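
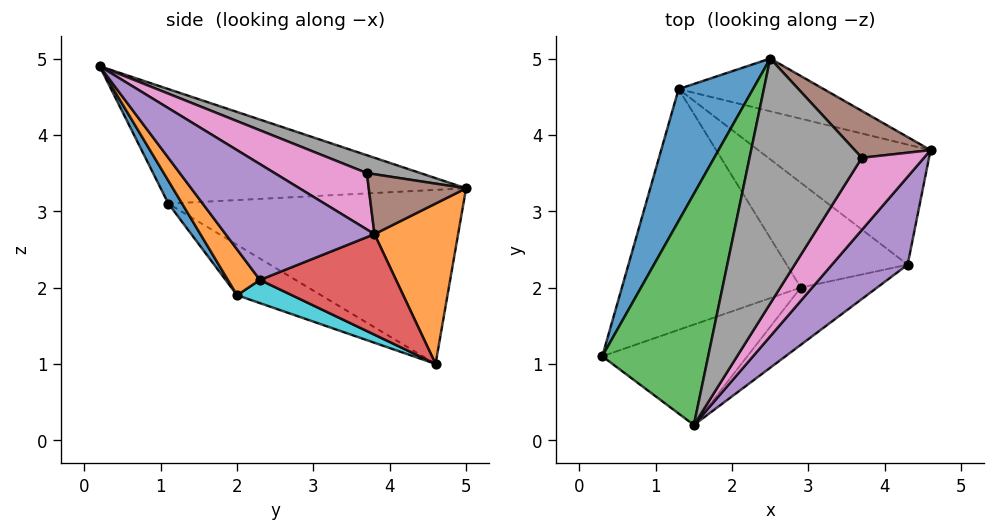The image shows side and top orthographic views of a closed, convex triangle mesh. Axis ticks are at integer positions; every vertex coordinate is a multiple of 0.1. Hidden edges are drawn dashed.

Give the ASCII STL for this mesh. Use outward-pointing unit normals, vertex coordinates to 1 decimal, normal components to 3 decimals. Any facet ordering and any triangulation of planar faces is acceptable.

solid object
 facet normal -0.823 0.446 0.352
  outer loop
   vertex 2.5 5.0 3.3
   vertex 1.3 4.6 1.0
   vertex 0.3 1.1 3.1
  endloop
 endfacet
 facet normal 0.387 0.853 -0.350
  outer loop
   vertex 2.5 5.0 3.3
   vertex 4.6 3.8 2.7
   vertex 1.3 4.6 1.0
  endloop
 endfacet
 facet normal -0.686 0.355 0.635
  outer loop
   vertex 1.5 0.2 4.9
   vertex 2.5 5.0 3.3
   vertex 0.3 1.1 3.1
  endloop
 endfacet
 facet normal 0.490 0.238 -0.839
  outer loop
   vertex 4.3 2.3 2.1
   vertex 1.3 4.6 1.0
   vertex 4.6 3.8 2.7
  endloop
 endfacet
 facet normal 0.781 -0.360 0.510
  outer loop
   vertex 4.3 2.3 2.1
   vertex 4.6 3.8 2.7
   vertex 1.5 0.2 4.9
  endloop
 endfacet
 facet normal 0.510 0.570 0.645
  outer loop
   vertex 3.7 3.7 3.5
   vertex 4.6 3.8 2.7
   vertex 2.5 5.0 3.3
  endloop
 endfacet
 facet normal 0.667 -0.125 0.735
  outer loop
   vertex 3.7 3.7 3.5
   vertex 1.5 0.2 4.9
   vertex 4.6 3.8 2.7
  endloop
 endfacet
 facet normal 0.150 0.284 0.947
  outer loop
   vertex 3.7 3.7 3.5
   vertex 2.5 5.0 3.3
   vertex 1.5 0.2 4.9
  endloop
 endfacet
 facet normal -0.243 -0.447 -0.861
  outer loop
   vertex 2.9 2.0 1.9
   vertex 0.3 1.1 3.1
   vertex 1.3 4.6 1.0
  endloop
 endfacet
 facet normal 0.184 -0.219 -0.958
  outer loop
   vertex 2.9 2.0 1.9
   vertex 1.3 4.6 1.0
   vertex 4.3 2.3 2.1
  endloop
 endfacet
 facet normal 0.077 -0.870 -0.486
  outer loop
   vertex 2.9 2.0 1.9
   vertex 1.5 0.2 4.9
   vertex 0.3 1.1 3.1
  endloop
 endfacet
 facet normal 0.247 -0.877 -0.411
  outer loop
   vertex 2.9 2.0 1.9
   vertex 4.3 2.3 2.1
   vertex 1.5 0.2 4.9
  endloop
 endfacet
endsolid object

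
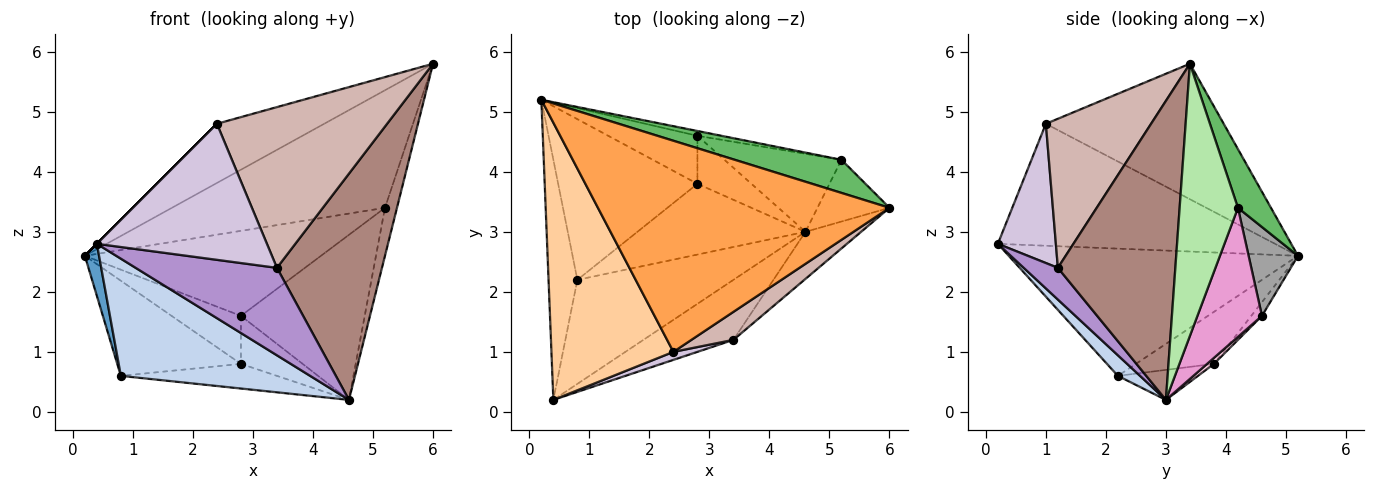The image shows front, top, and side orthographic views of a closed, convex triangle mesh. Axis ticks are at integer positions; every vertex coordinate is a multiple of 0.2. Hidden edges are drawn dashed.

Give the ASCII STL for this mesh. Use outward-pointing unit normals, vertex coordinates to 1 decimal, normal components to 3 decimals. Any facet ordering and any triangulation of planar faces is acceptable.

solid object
 facet normal -0.974 -0.048 -0.221
  outer loop
   vertex 0.8 2.2 0.6
   vertex 0.4 0.2 2.8
   vertex 0.2 5.2 2.6
  endloop
 endfacet
 facet normal 0.087 -0.745 -0.661
  outer loop
   vertex 0.8 2.2 0.6
   vertex 4.6 3.0 0.2
   vertex 0.4 0.2 2.8
  endloop
 endfacet
 facet normal -0.408 0.246 0.879
  outer loop
   vertex 2.4 1.0 4.8
   vertex 6.0 3.4 5.8
   vertex 0.2 5.2 2.6
  endloop
 endfacet
 facet normal -0.707 0.000 0.707
  outer loop
   vertex 2.4 1.0 4.8
   vertex 0.2 5.2 2.6
   vertex 0.4 0.2 2.8
  endloop
 endfacet
 facet normal 0.147 0.952 0.268
  outer loop
   vertex 5.2 4.2 3.4
   vertex 0.2 5.2 2.6
   vertex 6.0 3.4 5.8
  endloop
 endfacet
 facet normal 0.948 0.195 -0.251
  outer loop
   vertex 5.2 4.2 3.4
   vertex 6.0 3.4 5.8
   vertex 4.6 3.0 0.2
  endloop
 endfacet
 facet normal -0.306 0.485 -0.819
  outer loop
   vertex 2.8 3.8 0.8
   vertex 0.8 2.2 0.6
   vertex 0.2 5.2 2.6
  endloop
 endfacet
 facet normal -0.166 0.324 -0.931
  outer loop
   vertex 2.8 3.8 0.8
   vertex 4.6 3.0 0.2
   vertex 0.8 2.2 0.6
  endloop
 endfacet
 facet normal 0.196 -0.809 -0.555
  outer loop
   vertex 3.4 1.2 2.4
   vertex 0.4 0.2 2.8
   vertex 4.6 3.0 0.2
  endloop
 endfacet
 facet normal 0.322 -0.945 0.056
  outer loop
   vertex 3.4 1.2 2.4
   vertex 2.4 1.0 4.8
   vertex 0.4 0.2 2.8
  endloop
 endfacet
 facet normal 0.738 -0.660 -0.137
  outer loop
   vertex 3.4 1.2 2.4
   vertex 4.6 3.0 0.2
   vertex 6.0 3.4 5.8
  endloop
 endfacet
 facet normal 0.520 -0.841 0.147
  outer loop
   vertex 3.4 1.2 2.4
   vertex 6.0 3.4 5.8
   vertex 2.4 1.0 4.8
  endloop
 endfacet
 facet normal 0.426 0.818 -0.387
  outer loop
   vertex 2.8 4.6 1.6
   vertex 5.2 4.2 3.4
   vertex 4.6 3.0 0.2
  endloop
 endfacet
 facet normal 0.078 0.705 -0.705
  outer loop
   vertex 2.8 4.6 1.6
   vertex 4.6 3.0 0.2
   vertex 2.8 3.8 0.8
  endloop
 endfacet
 facet normal 0.204 0.977 -0.055
  outer loop
   vertex 2.8 4.6 1.6
   vertex 0.2 5.2 2.6
   vertex 5.2 4.2 3.4
  endloop
 endfacet
 facet normal -0.108 0.703 -0.703
  outer loop
   vertex 2.8 4.6 1.6
   vertex 2.8 3.8 0.8
   vertex 0.2 5.2 2.6
  endloop
 endfacet
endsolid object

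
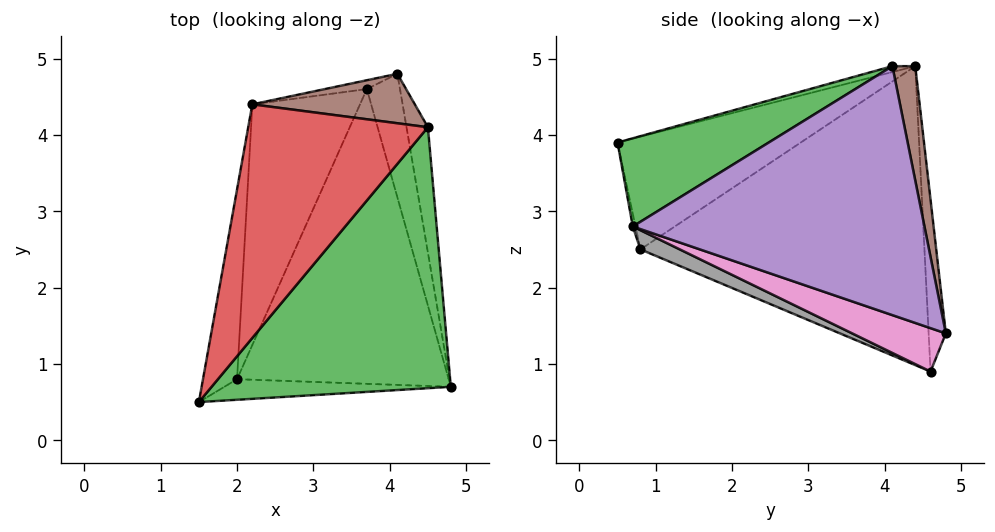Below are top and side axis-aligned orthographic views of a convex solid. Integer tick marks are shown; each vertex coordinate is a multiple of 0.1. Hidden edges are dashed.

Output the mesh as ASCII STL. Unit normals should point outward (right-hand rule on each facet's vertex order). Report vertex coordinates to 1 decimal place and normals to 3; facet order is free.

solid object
 facet normal -0.012 -0.977 -0.214
  outer loop
   vertex 2.0 0.8 2.5
   vertex 4.8 0.7 2.8
   vertex 1.5 0.5 3.9
  endloop
 endfacet
 facet normal -0.930 0.239 -0.281
  outer loop
   vertex 2.0 0.8 2.5
   vertex 1.5 0.5 3.9
   vertex 2.2 4.4 4.9
  endloop
 endfacet
 facet normal 0.303 -0.481 0.822
  outer loop
   vertex 4.5 4.1 4.9
   vertex 1.5 0.5 3.9
   vertex 4.8 0.7 2.8
  endloop
 endfacet
 facet normal -0.032 -0.243 0.970
  outer loop
   vertex 4.5 4.1 4.9
   vertex 2.2 4.4 4.9
   vertex 1.5 0.5 3.9
  endloop
 endfacet
 facet normal 0.987 0.139 -0.085
  outer loop
   vertex 4.5 4.1 4.9
   vertex 4.8 0.7 2.8
   vertex 4.1 4.8 1.4
  endloop
 endfacet
 facet normal 0.127 0.975 0.181
  outer loop
   vertex 4.5 4.1 4.9
   vertex 4.1 4.8 1.4
   vertex 2.2 4.4 4.9
  endloop
 endfacet
 facet normal 0.793 -0.071 -0.606
  outer loop
   vertex 3.7 4.6 0.9
   vertex 4.1 4.8 1.4
   vertex 4.8 0.7 2.8
  endloop
 endfacet
 facet normal 0.082 -0.418 -0.905
  outer loop
   vertex 3.7 4.6 0.9
   vertex 4.8 0.7 2.8
   vertex 2.0 0.8 2.5
  endloop
 endfacet
 facet normal -0.356 0.930 -0.087
  outer loop
   vertex 3.7 4.6 0.9
   vertex 2.2 4.4 4.9
   vertex 4.1 4.8 1.4
  endloop
 endfacet
 facet normal -0.906 0.268 -0.326
  outer loop
   vertex 3.7 4.6 0.9
   vertex 2.0 0.8 2.5
   vertex 2.2 4.4 4.9
  endloop
 endfacet
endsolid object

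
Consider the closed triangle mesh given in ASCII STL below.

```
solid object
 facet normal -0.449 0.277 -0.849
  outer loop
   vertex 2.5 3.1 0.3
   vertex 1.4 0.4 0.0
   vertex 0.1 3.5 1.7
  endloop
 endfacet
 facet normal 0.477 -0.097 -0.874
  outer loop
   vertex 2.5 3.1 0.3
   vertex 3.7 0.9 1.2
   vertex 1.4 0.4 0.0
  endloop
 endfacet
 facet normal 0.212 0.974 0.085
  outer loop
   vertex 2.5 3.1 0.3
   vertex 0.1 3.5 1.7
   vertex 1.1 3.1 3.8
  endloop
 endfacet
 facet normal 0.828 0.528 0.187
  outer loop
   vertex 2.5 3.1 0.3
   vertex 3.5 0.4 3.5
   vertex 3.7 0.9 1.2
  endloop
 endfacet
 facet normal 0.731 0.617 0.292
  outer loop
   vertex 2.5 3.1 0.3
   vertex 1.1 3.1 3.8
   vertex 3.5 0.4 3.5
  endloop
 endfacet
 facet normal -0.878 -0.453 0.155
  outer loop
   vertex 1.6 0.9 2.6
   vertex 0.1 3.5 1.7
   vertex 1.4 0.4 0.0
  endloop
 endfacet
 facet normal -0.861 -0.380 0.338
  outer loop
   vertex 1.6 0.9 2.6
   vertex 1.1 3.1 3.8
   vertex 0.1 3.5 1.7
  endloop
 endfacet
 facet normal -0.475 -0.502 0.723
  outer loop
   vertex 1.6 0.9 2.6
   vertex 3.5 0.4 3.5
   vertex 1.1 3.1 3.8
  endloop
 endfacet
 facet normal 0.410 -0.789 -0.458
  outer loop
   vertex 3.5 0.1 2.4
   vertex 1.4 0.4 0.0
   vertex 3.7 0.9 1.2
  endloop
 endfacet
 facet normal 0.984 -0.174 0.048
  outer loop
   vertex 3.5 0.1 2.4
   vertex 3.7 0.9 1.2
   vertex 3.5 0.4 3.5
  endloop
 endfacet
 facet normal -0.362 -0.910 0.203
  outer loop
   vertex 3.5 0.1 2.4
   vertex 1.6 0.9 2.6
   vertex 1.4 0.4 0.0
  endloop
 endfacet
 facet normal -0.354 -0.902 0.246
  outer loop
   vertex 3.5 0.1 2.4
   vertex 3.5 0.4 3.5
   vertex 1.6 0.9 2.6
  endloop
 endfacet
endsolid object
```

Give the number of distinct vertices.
8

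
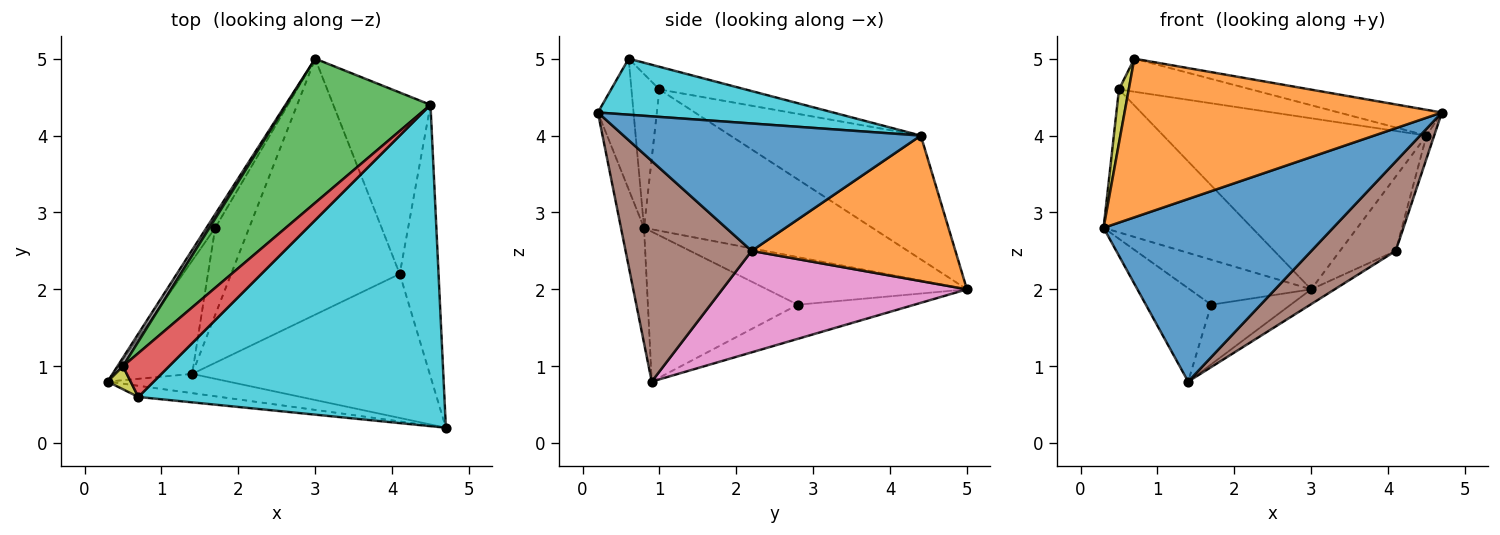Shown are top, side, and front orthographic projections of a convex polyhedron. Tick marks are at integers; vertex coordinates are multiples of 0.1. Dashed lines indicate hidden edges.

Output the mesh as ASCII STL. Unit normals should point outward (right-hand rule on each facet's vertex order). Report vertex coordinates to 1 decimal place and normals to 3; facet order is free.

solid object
 facet normal -0.099 -0.990 -0.104
  outer loop
   vertex 1.4 0.9 0.8
   vertex 4.7 0.2 4.3
   vertex 0.3 0.8 2.8
  endloop
 endfacet
 facet normal -0.111 -0.991 -0.070
  outer loop
   vertex 0.7 0.6 5.0
   vertex 0.3 0.8 2.8
   vertex 4.7 0.2 4.3
  endloop
 endfacet
 facet normal -0.844 0.513 -0.156
  outer loop
   vertex 1.7 2.8 1.8
   vertex 0.3 0.8 2.8
   vertex 3.0 5.0 2.0
  endloop
 endfacet
 facet normal -0.825 0.360 -0.436
  outer loop
   vertex 1.7 2.8 1.8
   vertex 1.4 0.9 0.8
   vertex 0.3 0.8 2.8
  endloop
 endfacet
 facet normal -0.638 0.435 -0.635
  outer loop
   vertex 1.7 2.8 1.8
   vertex 3.0 5.0 2.0
   vertex 1.4 0.9 0.8
  endloop
 endfacet
 facet normal 0.619 -0.414 -0.667
  outer loop
   vertex 4.1 2.2 2.5
   vertex 4.7 0.2 4.3
   vertex 1.4 0.9 0.8
  endloop
 endfacet
 facet normal 0.515 0.049 -0.856
  outer loop
   vertex 4.1 2.2 2.5
   vertex 1.4 0.9 0.8
   vertex 3.0 5.0 2.0
  endloop
 endfacet
 facet normal -0.838 0.545 0.033
  outer loop
   vertex 0.5 1.0 4.6
   vertex 3.0 5.0 2.0
   vertex 0.3 0.8 2.8
  endloop
 endfacet
 facet normal -0.935 -0.327 0.140
  outer loop
   vertex 0.5 1.0 4.6
   vertex 0.3 0.8 2.8
   vertex 0.7 0.6 5.0
  endloop
 endfacet
 facet normal 0.179 0.079 0.981
  outer loop
   vertex 4.5 4.4 4.0
   vertex 0.7 0.6 5.0
   vertex 4.7 0.2 4.3
  endloop
 endfacet
 facet normal 0.956 0.025 -0.291
  outer loop
   vertex 4.5 4.4 4.0
   vertex 4.7 0.2 4.3
   vertex 4.1 2.2 2.5
  endloop
 endfacet
 facet normal 0.811 0.222 -0.542
  outer loop
   vertex 4.5 4.4 4.0
   vertex 4.1 2.2 2.5
   vertex 3.0 5.0 2.0
  endloop
 endfacet
 facet normal -0.484 0.669 0.564
  outer loop
   vertex 4.5 4.4 4.0
   vertex 3.0 5.0 2.0
   vertex 0.5 1.0 4.6
  endloop
 endfacet
 facet normal -0.365 0.561 0.743
  outer loop
   vertex 4.5 4.4 4.0
   vertex 0.5 1.0 4.6
   vertex 0.7 0.6 5.0
  endloop
 endfacet
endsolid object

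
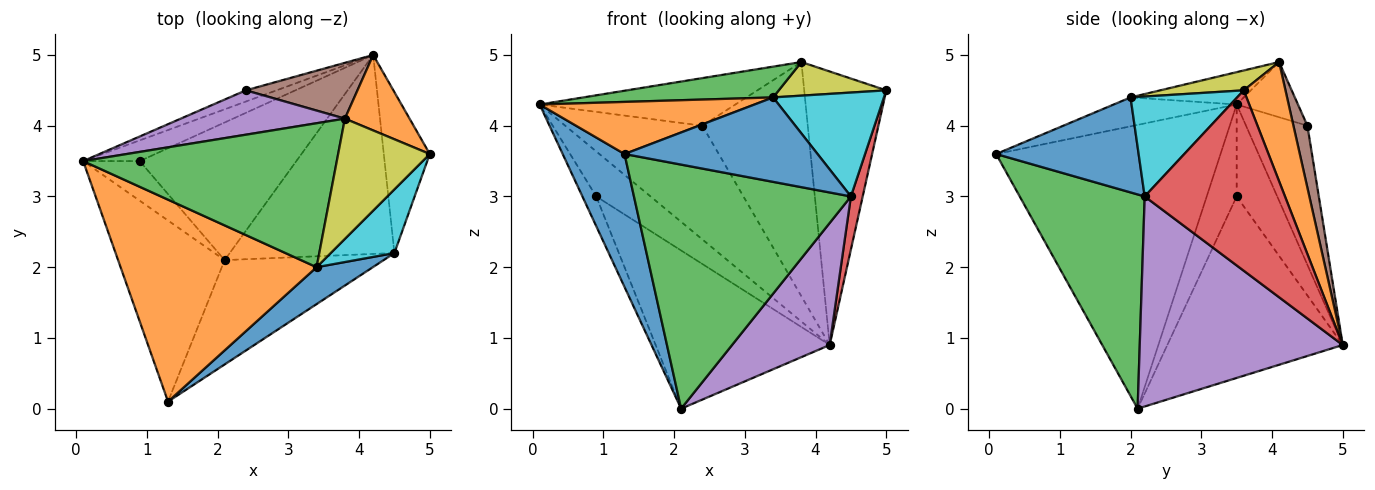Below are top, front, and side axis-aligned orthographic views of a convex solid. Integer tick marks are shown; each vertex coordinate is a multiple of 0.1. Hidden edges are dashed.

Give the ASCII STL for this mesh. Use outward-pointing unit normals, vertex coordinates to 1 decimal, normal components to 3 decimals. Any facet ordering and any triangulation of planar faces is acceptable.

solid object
 facet normal -0.907 -0.250 -0.340
  outer loop
   vertex 2.1 2.1 0.0
   vertex 1.3 0.1 3.6
   vertex 0.1 3.5 4.3
  endloop
 endfacet
 facet normal 0.440 0.866 0.239
  outer loop
   vertex 3.8 4.1 4.9
   vertex 5.0 3.6 4.5
   vertex 4.2 5.0 0.9
  endloop
 endfacet
 facet normal 0.468 -0.813 -0.347
  outer loop
   vertex 4.5 2.2 3.0
   vertex 1.3 0.1 3.6
   vertex 2.1 2.1 0.0
  endloop
 endfacet
 facet normal 0.966 -0.081 -0.246
  outer loop
   vertex 4.5 2.2 3.0
   vertex 4.2 5.0 0.9
   vertex 5.0 3.6 4.5
  endloop
 endfacet
 facet normal 0.736 -0.354 -0.577
  outer loop
   vertex 4.5 2.2 3.0
   vertex 2.1 2.1 0.0
   vertex 4.2 5.0 0.9
  endloop
 endfacet
 facet normal -0.793 0.366 -0.488
  outer loop
   vertex 0.9 3.5 3.0
   vertex 2.1 2.1 0.0
   vertex 0.1 3.5 4.3
  endloop
 endfacet
 facet normal -0.562 0.752 -0.346
  outer loop
   vertex 0.9 3.5 3.0
   vertex 0.1 3.5 4.3
   vertex 4.2 5.0 0.9
  endloop
 endfacet
 facet normal -0.605 0.601 -0.522
  outer loop
   vertex 0.9 3.5 3.0
   vertex 4.2 5.0 0.9
   vertex 2.1 2.1 0.0
  endloop
 endfacet
 facet normal 0.204 -0.263 0.943
  outer loop
   vertex 3.4 2.0 4.4
   vertex 5.0 3.6 4.5
   vertex 3.8 4.1 4.9
  endloop
 endfacet
 facet normal 0.634 -0.659 0.404
  outer loop
   vertex 3.4 2.0 4.4
   vertex 4.5 2.2 3.0
   vertex 5.0 3.6 4.5
  endloop
 endfacet
 facet normal 0.560 -0.759 0.332
  outer loop
   vertex 3.4 2.0 4.4
   vertex 1.3 0.1 3.6
   vertex 4.5 2.2 3.0
  endloop
 endfacet
 facet normal -0.141 -0.247 0.959
  outer loop
   vertex 3.4 2.0 4.4
   vertex 0.1 3.5 4.3
   vertex 1.3 0.1 3.6
  endloop
 endfacet
 facet normal -0.124 -0.207 0.970
  outer loop
   vertex 3.4 2.0 4.4
   vertex 3.8 4.1 4.9
   vertex 0.1 3.5 4.3
  endloop
 endfacet
 facet normal -0.407 0.909 -0.090
  outer loop
   vertex 2.4 4.5 4.0
   vertex 4.2 5.0 0.9
   vertex 0.1 3.5 4.3
  endloop
 endfacet
 facet normal -0.223 0.713 0.664
  outer loop
   vertex 2.4 4.5 4.0
   vertex 0.1 3.5 4.3
   vertex 3.8 4.1 4.9
  endloop
 endfacet
 facet normal 0.128 0.965 0.230
  outer loop
   vertex 2.4 4.5 4.0
   vertex 3.8 4.1 4.9
   vertex 4.2 5.0 0.9
  endloop
 endfacet
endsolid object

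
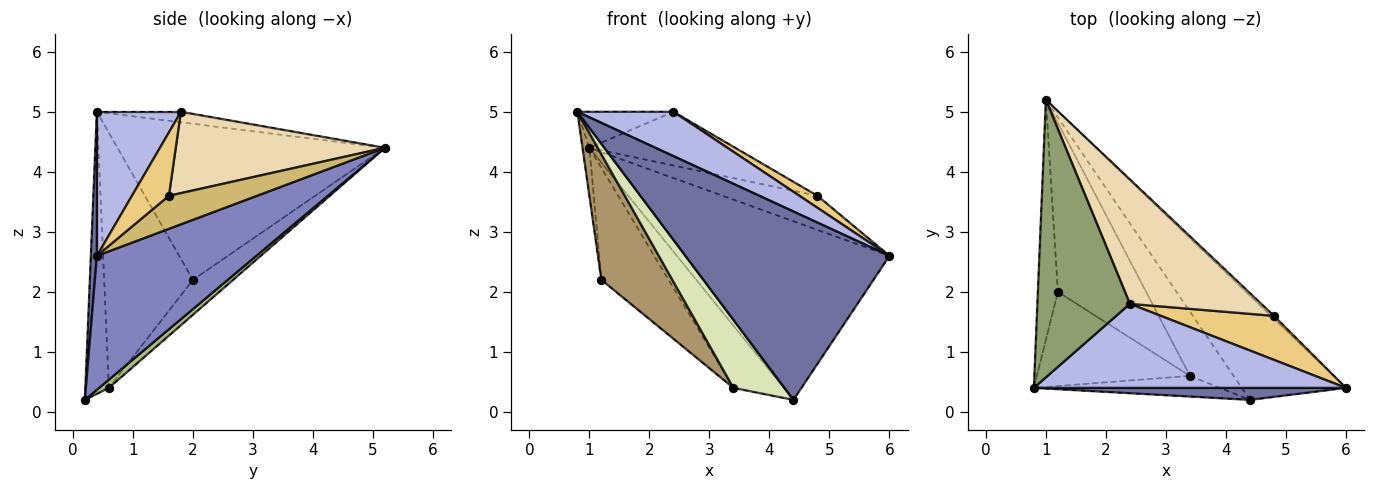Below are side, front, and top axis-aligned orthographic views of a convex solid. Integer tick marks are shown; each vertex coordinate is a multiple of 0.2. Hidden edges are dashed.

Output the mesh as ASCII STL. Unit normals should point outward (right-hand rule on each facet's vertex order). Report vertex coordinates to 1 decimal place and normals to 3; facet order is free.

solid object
 facet normal 0.029 -0.998 0.064
  outer loop
   vertex 4.4 0.2 0.2
   vertex 6.0 0.4 2.6
   vertex 0.8 0.4 5.0
  endloop
 endfacet
 facet normal 0.544 0.725 -0.423
  outer loop
   vertex 4.4 0.2 0.2
   vertex 1.0 5.2 4.4
   vertex 6.0 0.4 2.6
  endloop
 endfacet
 facet normal -0.992 0.025 -0.127
  outer loop
   vertex 1.2 2.0 2.2
   vertex 0.8 0.4 5.0
   vertex 1.0 5.2 4.4
  endloop
 endfacet
 facet normal 0.378 -0.432 0.819
  outer loop
   vertex 2.4 1.8 5.0
   vertex 0.8 0.4 5.0
   vertex 6.0 0.4 2.6
  endloop
 endfacet
 facet normal -0.112 0.128 0.985
  outer loop
   vertex 2.4 1.8 5.0
   vertex 1.0 5.2 4.4
   vertex 0.8 0.4 5.0
  endloop
 endfacet
 facet normal 0.133 0.689 -0.712
  outer loop
   vertex 3.4 0.6 0.4
   vertex 1.0 5.2 4.4
   vertex 4.4 0.2 0.2
  endloop
 endfacet
 facet normal -0.314 0.525 -0.791
  outer loop
   vertex 3.4 0.6 0.4
   vertex 1.2 2.0 2.2
   vertex 1.0 5.2 4.4
  endloop
 endfacet
 facet normal -0.403 -0.875 -0.266
  outer loop
   vertex 3.4 0.6 0.4
   vertex 4.4 0.2 0.2
   vertex 0.8 0.4 5.0
  endloop
 endfacet
 facet normal -0.707 -0.566 -0.424
  outer loop
   vertex 3.4 0.6 0.4
   vertex 0.8 0.4 5.0
   vertex 1.2 2.0 2.2
  endloop
 endfacet
 facet normal 0.680 0.731 -0.062
  outer loop
   vertex 4.8 1.6 3.6
   vertex 6.0 0.4 2.6
   vertex 1.0 5.2 4.4
  endloop
 endfacet
 facet normal 0.476 -0.231 0.849
  outer loop
   vertex 4.8 1.6 3.6
   vertex 2.4 1.8 5.0
   vertex 6.0 0.4 2.6
  endloop
 endfacet
 facet normal 0.494 0.344 0.798
  outer loop
   vertex 4.8 1.6 3.6
   vertex 1.0 5.2 4.4
   vertex 2.4 1.8 5.0
  endloop
 endfacet
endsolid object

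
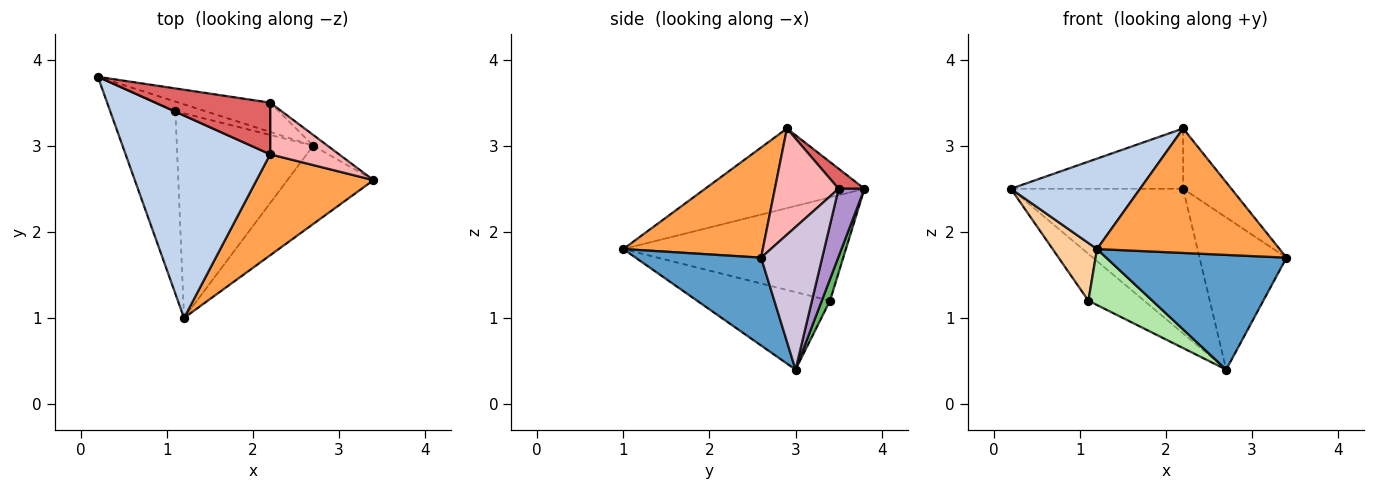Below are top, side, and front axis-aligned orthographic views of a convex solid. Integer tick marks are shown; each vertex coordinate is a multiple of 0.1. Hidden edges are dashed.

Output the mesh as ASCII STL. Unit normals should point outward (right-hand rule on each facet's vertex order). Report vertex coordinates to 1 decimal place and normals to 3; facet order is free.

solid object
 facet normal 0.499 -0.716 -0.489
  outer loop
   vertex 2.7 3.0 0.4
   vertex 3.4 2.6 1.7
   vertex 1.2 1.0 1.8
  endloop
 endfacet
 facet normal -0.449 -0.364 0.816
  outer loop
   vertex 2.2 2.9 3.2
   vertex 0.2 3.8 2.5
   vertex 1.2 1.0 1.8
  endloop
 endfacet
 facet normal 0.510 -0.668 0.542
  outer loop
   vertex 2.2 2.9 3.2
   vertex 1.2 1.0 1.8
   vertex 3.4 2.6 1.7
  endloop
 endfacet
 facet normal -0.834 -0.166 -0.526
  outer loop
   vertex 1.1 3.4 1.2
   vertex 1.2 1.0 1.8
   vertex 0.2 3.8 2.5
  endloop
 endfacet
 facet normal 0.143 0.969 -0.200
  outer loop
   vertex 1.1 3.4 1.2
   vertex 0.2 3.8 2.5
   vertex 2.7 3.0 0.4
  endloop
 endfacet
 facet normal -0.481 -0.231 -0.846
  outer loop
   vertex 1.1 3.4 1.2
   vertex 2.7 3.0 0.4
   vertex 1.2 1.0 1.8
  endloop
 endfacet
 facet normal 0.113 0.754 0.647
  outer loop
   vertex 2.2 3.5 2.5
   vertex 0.2 3.8 2.5
   vertex 2.2 2.9 3.2
  endloop
 endfacet
 facet normal 0.708 0.536 0.459
  outer loop
   vertex 2.2 3.5 2.5
   vertex 2.2 2.9 3.2
   vertex 3.4 2.6 1.7
  endloop
 endfacet
 facet normal 0.145 0.970 -0.196
  outer loop
   vertex 2.2 3.5 2.5
   vertex 2.7 3.0 0.4
   vertex 0.2 3.8 2.5
  endloop
 endfacet
 facet normal 0.574 0.817 -0.058
  outer loop
   vertex 2.2 3.5 2.5
   vertex 3.4 2.6 1.7
   vertex 2.7 3.0 0.4
  endloop
 endfacet
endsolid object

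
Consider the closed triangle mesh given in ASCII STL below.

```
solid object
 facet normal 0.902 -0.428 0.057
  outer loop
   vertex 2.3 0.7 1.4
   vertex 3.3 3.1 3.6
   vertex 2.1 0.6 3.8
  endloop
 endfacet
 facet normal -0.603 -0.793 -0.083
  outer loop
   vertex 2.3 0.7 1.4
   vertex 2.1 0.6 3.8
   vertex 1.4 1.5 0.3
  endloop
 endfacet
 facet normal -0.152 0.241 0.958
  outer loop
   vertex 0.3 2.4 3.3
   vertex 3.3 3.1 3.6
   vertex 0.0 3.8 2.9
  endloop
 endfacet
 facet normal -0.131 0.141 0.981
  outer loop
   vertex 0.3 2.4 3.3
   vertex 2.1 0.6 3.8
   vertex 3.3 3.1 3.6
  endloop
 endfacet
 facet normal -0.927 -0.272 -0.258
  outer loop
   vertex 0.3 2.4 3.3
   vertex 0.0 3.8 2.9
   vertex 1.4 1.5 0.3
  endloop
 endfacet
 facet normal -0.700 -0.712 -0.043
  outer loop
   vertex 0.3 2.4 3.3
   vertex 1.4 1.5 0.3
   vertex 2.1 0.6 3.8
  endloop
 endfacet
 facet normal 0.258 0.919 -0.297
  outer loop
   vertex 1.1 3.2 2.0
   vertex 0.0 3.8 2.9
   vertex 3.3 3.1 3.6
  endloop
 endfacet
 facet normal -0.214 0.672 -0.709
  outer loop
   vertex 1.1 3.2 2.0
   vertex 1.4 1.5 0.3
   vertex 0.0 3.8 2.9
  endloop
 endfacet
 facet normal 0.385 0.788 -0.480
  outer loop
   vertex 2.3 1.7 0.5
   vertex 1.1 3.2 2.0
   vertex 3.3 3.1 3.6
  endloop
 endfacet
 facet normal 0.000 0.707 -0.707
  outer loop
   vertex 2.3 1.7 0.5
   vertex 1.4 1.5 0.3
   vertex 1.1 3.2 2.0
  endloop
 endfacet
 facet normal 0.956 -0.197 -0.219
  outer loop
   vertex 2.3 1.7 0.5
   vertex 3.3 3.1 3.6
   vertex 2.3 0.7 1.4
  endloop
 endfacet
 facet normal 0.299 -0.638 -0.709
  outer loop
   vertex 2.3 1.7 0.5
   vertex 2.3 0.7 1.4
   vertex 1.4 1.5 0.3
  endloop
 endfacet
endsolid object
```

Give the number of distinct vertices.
8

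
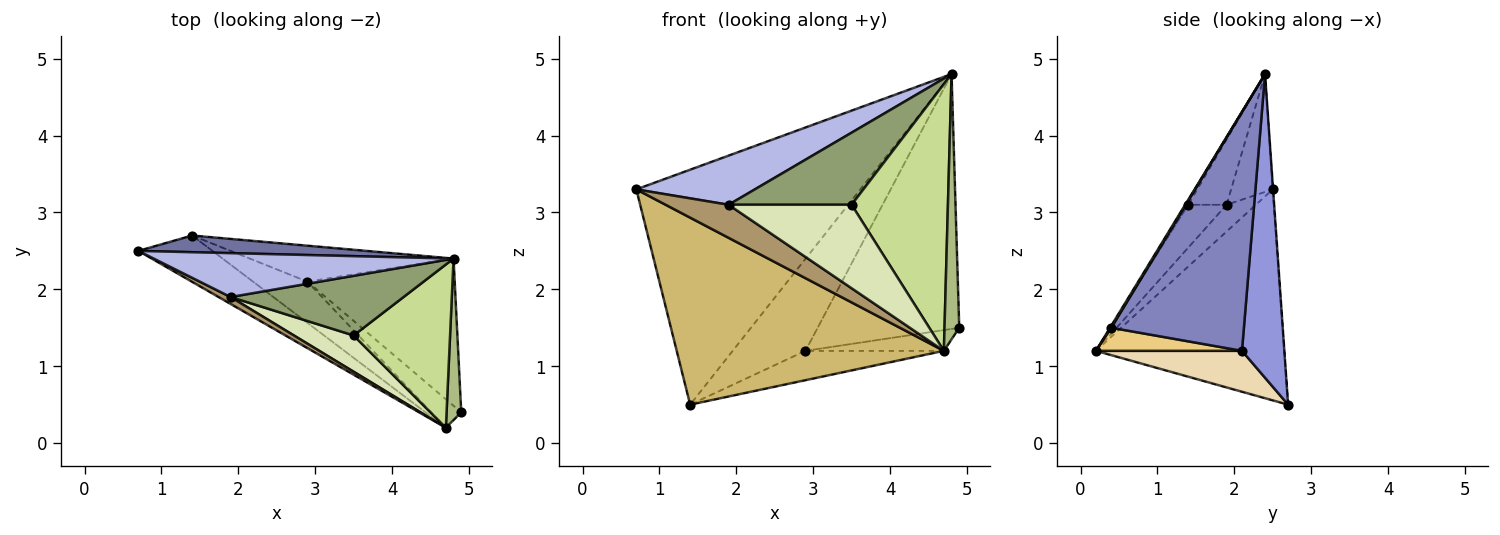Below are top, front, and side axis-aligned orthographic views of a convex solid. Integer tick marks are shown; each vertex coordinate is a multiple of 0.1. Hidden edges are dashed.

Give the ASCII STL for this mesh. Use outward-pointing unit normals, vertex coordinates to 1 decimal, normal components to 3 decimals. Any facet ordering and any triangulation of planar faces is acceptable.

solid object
 facet normal -0.002 0.997 0.071
  outer loop
   vertex 1.4 2.7 0.5
   vertex 0.7 2.5 3.3
   vertex 4.8 2.4 4.8
  endloop
 endfacet
 facet normal 0.630 0.673 -0.388
  outer loop
   vertex 2.9 2.1 1.2
   vertex 4.8 2.4 4.8
   vertex 4.9 0.4 1.5
  endloop
 endfacet
 facet normal 0.477 0.819 -0.320
  outer loop
   vertex 2.9 2.1 1.2
   vertex 1.4 2.7 0.5
   vertex 4.8 2.4 4.8
  endloop
 endfacet
 facet normal -0.253 -0.722 0.644
  outer loop
   vertex 1.9 1.9 3.1
   vertex 4.8 2.4 4.8
   vertex 0.7 2.5 3.3
  endloop
 endfacet
 facet normal -0.234 -0.749 0.620
  outer loop
   vertex 1.9 1.9 3.1
   vertex 3.5 1.4 3.1
   vertex 4.8 2.4 4.8
  endloop
 endfacet
 facet normal 0.074 -0.852 0.519
  outer loop
   vertex 4.7 0.2 1.2
   vertex 4.9 0.4 1.5
   vertex 4.8 2.4 4.8
  endloop
 endfacet
 facet normal -0.026 -0.853 0.522
  outer loop
   vertex 4.7 0.2 1.2
   vertex 4.8 2.4 4.8
   vertex 3.5 1.4 3.1
  endloop
 endfacet
 facet normal -0.276 -0.882 0.383
  outer loop
   vertex 4.7 0.2 1.2
   vertex 3.5 1.4 3.1
   vertex 1.9 1.9 3.1
  endloop
 endfacet
 facet normal -0.414 -0.891 0.186
  outer loop
   vertex 4.7 0.2 1.2
   vertex 1.9 1.9 3.1
   vertex 0.7 2.5 3.3
  endloop
 endfacet
 facet normal -0.565 -0.801 -0.198
  outer loop
   vertex 4.7 0.2 1.2
   vertex 0.7 2.5 3.3
   vertex 1.4 2.7 0.5
  endloop
 endfacet
 facet normal 0.528 0.500 -0.686
  outer loop
   vertex 4.7 0.2 1.2
   vertex 2.9 2.1 1.2
   vertex 4.9 0.4 1.5
  endloop
 endfacet
 facet normal 0.522 0.495 -0.695
  outer loop
   vertex 4.7 0.2 1.2
   vertex 1.4 2.7 0.5
   vertex 2.9 2.1 1.2
  endloop
 endfacet
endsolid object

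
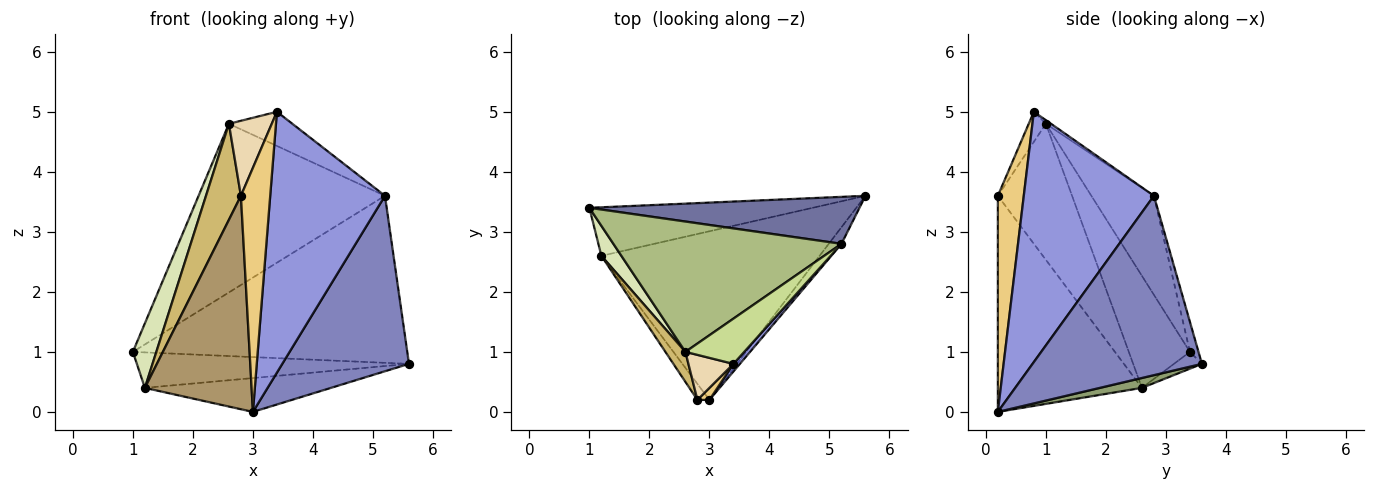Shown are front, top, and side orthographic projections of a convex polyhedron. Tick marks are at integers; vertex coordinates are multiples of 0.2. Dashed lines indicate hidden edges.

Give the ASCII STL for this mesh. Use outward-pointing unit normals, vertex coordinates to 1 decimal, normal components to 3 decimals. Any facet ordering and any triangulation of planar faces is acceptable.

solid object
 facet normal -0.030 0.962 0.271
  outer loop
   vertex 5.2 2.8 3.6
   vertex 5.6 3.6 0.8
   vertex 1.0 3.4 1.0
  endloop
 endfacet
 facet normal 0.799 -0.598 -0.057
  outer loop
   vertex 5.2 2.8 3.6
   vertex 3.0 0.2 0.0
   vertex 5.6 3.6 0.8
  endloop
 endfacet
 facet normal 0.750 -0.661 0.019
  outer loop
   vertex 5.2 2.8 3.6
   vertex 3.4 0.8 5.0
   vertex 3.0 0.2 0.0
  endloop
 endfacet
 facet normal -0.061 0.589 -0.806
  outer loop
   vertex 1.2 2.6 0.4
   vertex 1.0 3.4 1.0
   vertex 5.6 3.6 0.8
  endloop
 endfacet
 facet normal 0.044 0.197 -0.979
  outer loop
   vertex 1.2 2.6 0.4
   vertex 5.6 3.6 0.8
   vertex 3.0 0.2 0.0
  endloop
 endfacet
 facet normal -0.257 0.765 0.591
  outer loop
   vertex 2.6 1.0 4.8
   vertex 5.2 2.8 3.6
   vertex 1.0 3.4 1.0
  endloop
 endfacet
 facet normal -0.049 0.602 0.797
  outer loop
   vertex 2.6 1.0 4.8
   vertex 3.4 0.8 5.0
   vertex 5.2 2.8 3.6
  endloop
 endfacet
 facet normal -0.921 -0.354 0.164
  outer loop
   vertex 2.6 1.0 4.8
   vertex 1.0 3.4 1.0
   vertex 1.2 2.6 0.4
  endloop
 endfacet
 facet normal -0.803 -0.595 -0.045
  outer loop
   vertex 2.8 0.2 3.6
   vertex 1.2 2.6 0.4
   vertex 3.0 0.2 0.0
  endloop
 endfacet
 facet normal -0.897 -0.422 0.132
  outer loop
   vertex 2.8 0.2 3.6
   vertex 2.6 1.0 4.8
   vertex 1.2 2.6 0.4
  endloop
 endfacet
 facet normal 0.662 -0.748 0.037
  outer loop
   vertex 2.8 0.2 3.6
   vertex 3.0 0.2 0.0
   vertex 3.4 0.8 5.0
  endloop
 endfacet
 facet normal -0.324 -0.811 0.487
  outer loop
   vertex 2.8 0.2 3.6
   vertex 3.4 0.8 5.0
   vertex 2.6 1.0 4.8
  endloop
 endfacet
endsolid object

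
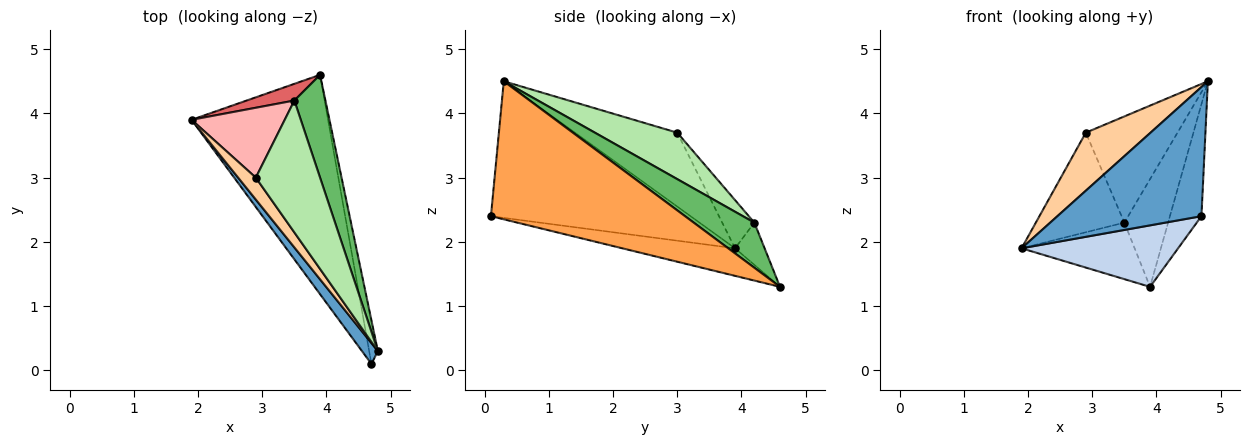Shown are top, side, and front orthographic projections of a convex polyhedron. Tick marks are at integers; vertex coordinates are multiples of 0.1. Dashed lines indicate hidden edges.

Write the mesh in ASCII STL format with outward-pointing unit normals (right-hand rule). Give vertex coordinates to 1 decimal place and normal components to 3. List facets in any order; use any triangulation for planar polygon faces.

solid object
 facet normal -0.807 -0.583 0.094
  outer loop
   vertex 4.7 0.1 2.4
   vertex 4.8 0.3 4.5
   vertex 1.9 3.9 1.9
  endloop
 endfacet
 facet normal -0.191 -0.265 -0.945
  outer loop
   vertex 4.7 0.1 2.4
   vertex 1.9 3.9 1.9
   vertex 3.9 4.6 1.3
  endloop
 endfacet
 facet normal 0.985 0.160 -0.062
  outer loop
   vertex 4.7 0.1 2.4
   vertex 3.9 4.6 1.3
   vertex 4.8 0.3 4.5
  endloop
 endfacet
 facet normal -0.828 -0.524 0.198
  outer loop
   vertex 2.9 3.0 3.7
   vertex 1.9 3.9 1.9
   vertex 4.8 0.3 4.5
  endloop
 endfacet
 facet normal 0.708 0.511 0.488
  outer loop
   vertex 3.5 4.2 2.3
   vertex 4.8 0.3 4.5
   vertex 3.9 4.6 1.3
  endloop
 endfacet
 facet normal 0.491 0.546 0.679
  outer loop
   vertex 3.5 4.2 2.3
   vertex 2.9 3.0 3.7
   vertex 4.8 0.3 4.5
  endloop
 endfacet
 facet normal -0.243 0.930 0.275
  outer loop
   vertex 3.5 4.2 2.3
   vertex 3.9 4.6 1.3
   vertex 1.9 3.9 1.9
  endloop
 endfacet
 facet normal -0.285 0.785 0.551
  outer loop
   vertex 3.5 4.2 2.3
   vertex 1.9 3.9 1.9
   vertex 2.9 3.0 3.7
  endloop
 endfacet
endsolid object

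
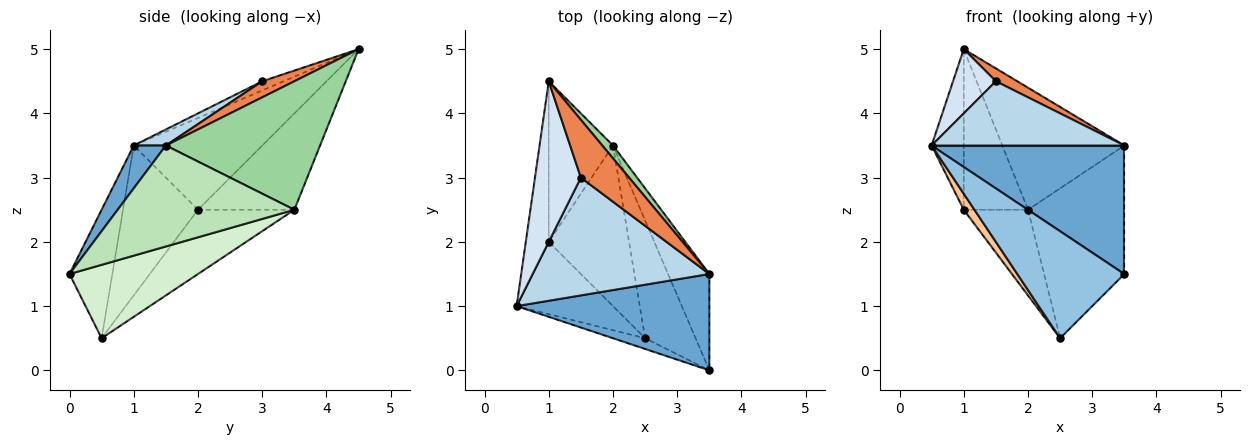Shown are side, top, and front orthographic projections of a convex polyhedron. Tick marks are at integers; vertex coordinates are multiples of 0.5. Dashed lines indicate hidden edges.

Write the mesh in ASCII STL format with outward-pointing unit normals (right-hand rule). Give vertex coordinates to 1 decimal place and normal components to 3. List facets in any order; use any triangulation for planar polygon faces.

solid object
 facet normal 0.132 -0.793 0.595
  outer loop
   vertex 3.5 0.0 1.5
   vertex 3.5 1.5 3.5
   vertex 0.5 1.0 3.5
  endloop
 endfacet
 facet normal -0.370 -0.925 -0.092
  outer loop
   vertex 3.5 0.0 1.5
   vertex 0.5 1.0 3.5
   vertex 2.5 0.5 0.5
  endloop
 endfacet
 facet normal 0.080 -0.477 0.875
  outer loop
   vertex 1.5 3.0 4.5
   vertex 0.5 1.0 3.5
   vertex 3.5 1.5 3.5
  endloop
 endfacet
 facet normal -0.183 -0.365 0.913
  outer loop
   vertex 1.5 3.0 4.5
   vertex 1.0 4.5 5.0
   vertex 0.5 1.0 3.5
  endloop
 endfacet
 facet normal 0.309 -0.206 0.928
  outer loop
   vertex 1.5 3.0 4.5
   vertex 3.5 1.5 3.5
   vertex 1.0 4.5 5.0
  endloop
 endfacet
 facet normal -0.943 0.236 -0.236
  outer loop
   vertex 1.0 2.0 2.5
   vertex 0.5 1.0 3.5
   vertex 1.0 4.5 5.0
  endloop
 endfacet
 facet normal -0.835 -0.119 -0.537
  outer loop
   vertex 1.0 2.0 2.5
   vertex 2.5 0.5 0.5
   vertex 0.5 1.0 3.5
  endloop
 endfacet
 facet normal -0.728 0.485 -0.485
  outer loop
   vertex 2.0 3.5 2.5
   vertex 1.0 2.0 2.5
   vertex 1.0 4.5 5.0
  endloop
 endfacet
 facet normal -0.577 0.384 -0.721
  outer loop
   vertex 2.0 3.5 2.5
   vertex 2.5 0.5 0.5
   vertex 1.0 2.0 2.5
  endloop
 endfacet
 facet normal 0.782 0.619 0.065
  outer loop
   vertex 2.0 3.5 2.5
   vertex 1.0 4.5 5.0
   vertex 3.5 1.5 3.5
  endloop
 endfacet
 facet normal 0.826 0.451 -0.338
  outer loop
   vertex 2.0 3.5 2.5
   vertex 3.5 1.5 3.5
   vertex 3.5 0.0 1.5
  endloop
 endfacet
 facet normal 0.733 0.458 -0.504
  outer loop
   vertex 2.0 3.5 2.5
   vertex 3.5 0.0 1.5
   vertex 2.5 0.5 0.5
  endloop
 endfacet
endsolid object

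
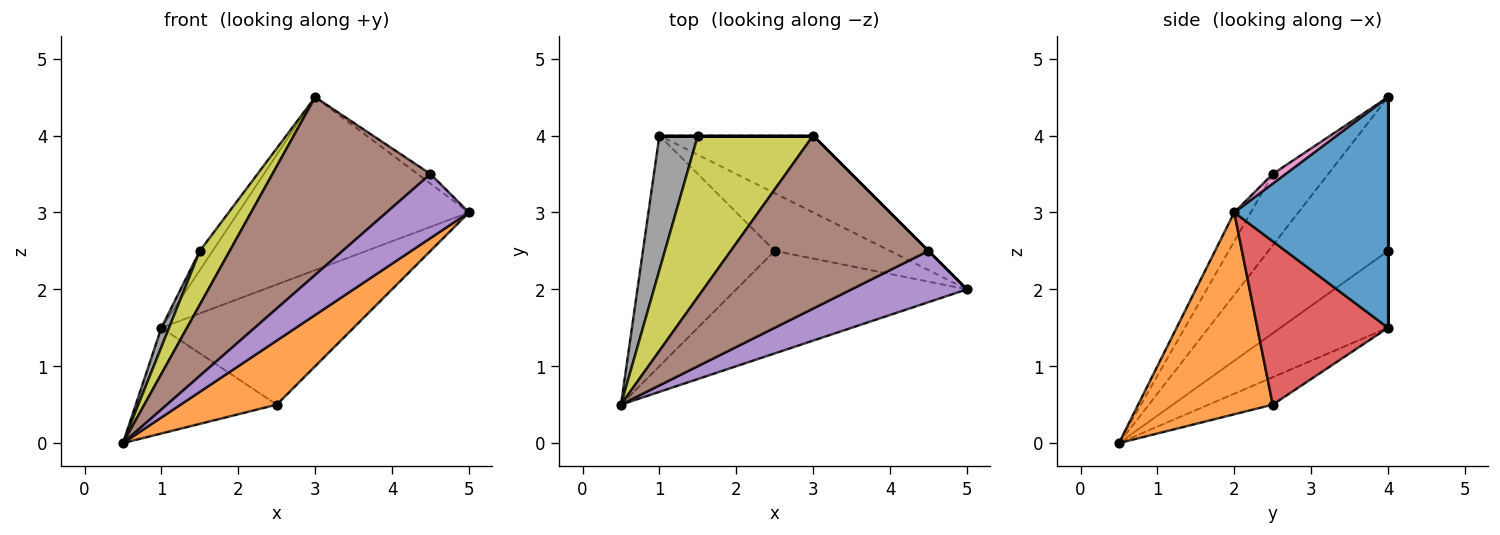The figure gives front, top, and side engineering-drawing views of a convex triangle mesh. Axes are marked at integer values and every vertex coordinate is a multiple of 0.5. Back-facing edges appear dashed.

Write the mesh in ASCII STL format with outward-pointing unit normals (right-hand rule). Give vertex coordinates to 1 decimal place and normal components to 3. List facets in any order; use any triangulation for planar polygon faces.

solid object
 facet normal 0.520 0.780 -0.347
  outer loop
   vertex 3.0 4.0 4.5
   vertex 5.0 2.0 3.0
   vertex 1.0 4.0 1.5
  endloop
 endfacet
 facet normal 0.596 -0.426 -0.681
  outer loop
   vertex 2.5 2.5 0.5
   vertex 5.0 2.0 3.0
   vertex 0.5 0.5 0.0
  endloop
 endfacet
 facet normal -0.186 0.409 -0.893
  outer loop
   vertex 2.5 2.5 0.5
   vertex 0.5 0.5 0.0
   vertex 1.0 4.0 1.5
  endloop
 endfacet
 facet normal 0.523 0.769 -0.369
  outer loop
   vertex 2.5 2.5 0.5
   vertex 1.0 4.0 1.5
   vertex 5.0 2.0 3.0
  endloop
 endfacet
 facet normal -0.154 -0.772 0.617
  outer loop
   vertex 4.5 2.5 3.5
   vertex 0.5 0.5 0.0
   vertex 5.0 2.0 3.0
  endloop
 endfacet
 facet normal -0.244 -0.695 0.676
  outer loop
   vertex 4.5 2.5 3.5
   vertex 3.0 4.0 4.5
   vertex 0.5 0.5 0.0
  endloop
 endfacet
 facet normal 0.707 0.707 0.000
  outer loop
   vertex 4.5 2.5 3.5
   vertex 5.0 2.0 3.0
   vertex 3.0 4.0 4.5
  endloop
 endfacet
 facet normal -0.893 -0.064 0.446
  outer loop
   vertex 1.5 4.0 2.5
   vertex 1.0 4.0 1.5
   vertex 0.5 0.5 0.0
  endloop
 endfacet
 facet normal -0.784 -0.196 0.588
  outer loop
   vertex 1.5 4.0 2.5
   vertex 0.5 0.5 0.0
   vertex 3.0 4.0 4.5
  endloop
 endfacet
 facet normal 0.000 1.000 0.000
  outer loop
   vertex 1.5 4.0 2.5
   vertex 3.0 4.0 4.5
   vertex 1.0 4.0 1.5
  endloop
 endfacet
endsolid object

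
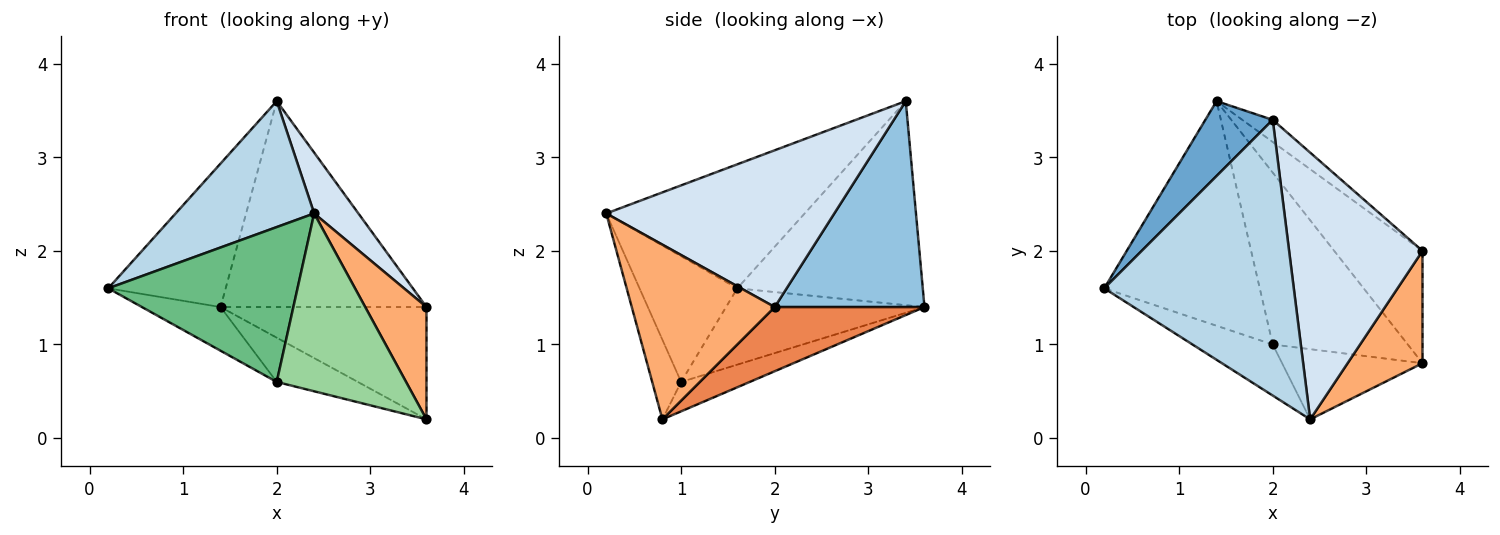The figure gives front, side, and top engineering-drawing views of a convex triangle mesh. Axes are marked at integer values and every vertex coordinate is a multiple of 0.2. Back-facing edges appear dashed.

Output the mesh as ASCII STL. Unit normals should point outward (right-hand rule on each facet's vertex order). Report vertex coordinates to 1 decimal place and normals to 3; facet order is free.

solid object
 facet normal -0.814 0.515 0.269
  outer loop
   vertex 2.0 3.4 3.6
   vertex 1.4 3.6 1.4
   vertex 0.2 1.6 1.6
  endloop
 endfacet
 facet normal 0.586 0.806 -0.087
  outer loop
   vertex 2.0 3.4 3.6
   vertex 3.6 2.0 1.4
   vertex 1.4 3.6 1.4
  endloop
 endfacet
 facet normal -0.511 -0.357 0.782
  outer loop
   vertex 2.4 0.2 2.4
   vertex 2.0 3.4 3.6
   vertex 0.2 1.6 1.6
  endloop
 endfacet
 facet normal 0.753 -0.146 0.641
  outer loop
   vertex 2.4 0.2 2.4
   vertex 3.6 2.0 1.4
   vertex 2.0 3.4 3.6
  endloop
 endfacet
 facet normal 0.457 0.629 -0.629
  outer loop
   vertex 3.6 0.8 0.2
   vertex 1.4 3.6 1.4
   vertex 3.6 2.0 1.4
  endloop
 endfacet
 facet normal 0.855 -0.367 0.367
  outer loop
   vertex 3.6 0.8 0.2
   vertex 3.6 2.0 1.4
   vertex 2.4 0.2 2.4
  endloop
 endfacet
 facet normal -0.434 0.172 -0.884
  outer loop
   vertex 2.0 1.0 0.6
   vertex 0.2 1.6 1.6
   vertex 1.4 3.6 1.4
  endloop
 endfacet
 facet normal -0.206 0.244 -0.948
  outer loop
   vertex 2.0 1.0 0.6
   vertex 1.4 3.6 1.4
   vertex 3.6 0.8 0.2
  endloop
 endfacet
 facet normal -0.440 -0.853 -0.281
  outer loop
   vertex 2.0 1.0 0.6
   vertex 2.4 0.2 2.4
   vertex 0.2 1.6 1.6
  endloop
 endfacet
 facet normal -0.204 -0.911 -0.359
  outer loop
   vertex 2.0 1.0 0.6
   vertex 3.6 0.8 0.2
   vertex 2.4 0.2 2.4
  endloop
 endfacet
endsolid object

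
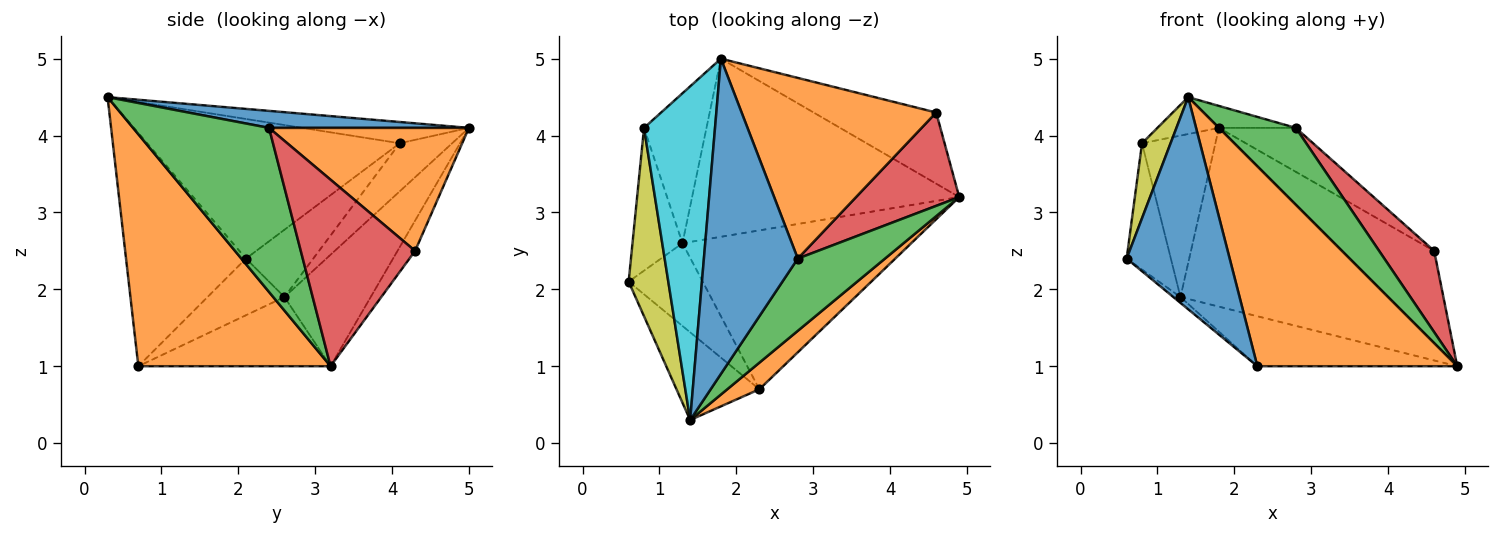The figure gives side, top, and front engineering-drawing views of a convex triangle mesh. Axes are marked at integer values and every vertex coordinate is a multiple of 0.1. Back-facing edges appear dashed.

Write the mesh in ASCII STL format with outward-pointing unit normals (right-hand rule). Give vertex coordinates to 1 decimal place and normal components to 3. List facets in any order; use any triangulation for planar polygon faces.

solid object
 facet normal -0.732 -0.629 -0.260
  outer loop
   vertex 2.3 0.7 1.0
   vertex 1.4 0.3 4.5
   vertex 0.6 2.1 2.4
  endloop
 endfacet
 facet normal 0.690 -0.718 0.095
  outer loop
   vertex 2.3 0.7 1.0
   vertex 4.9 3.2 1.0
   vertex 1.4 0.3 4.5
  endloop
 endfacet
 facet normal -0.283 0.680 -0.677
  outer loop
   vertex 1.3 2.6 1.9
   vertex 1.8 5.0 4.1
   vertex 4.9 3.2 1.0
  endloop
 endfacet
 facet normal -0.607 0.056 -0.793
  outer loop
   vertex 1.3 2.6 1.9
   vertex 2.3 0.7 1.0
   vertex 0.6 2.1 2.4
  endloop
 endfacet
 facet normal -0.277 0.288 -0.917
  outer loop
   vertex 1.3 2.6 1.9
   vertex 4.9 3.2 1.0
   vertex 2.3 0.7 1.0
  endloop
 endfacet
 facet normal -0.149 0.783 -0.604
  outer loop
   vertex 4.6 4.3 2.5
   vertex 4.9 3.2 1.0
   vertex 1.8 5.0 4.1
  endloop
 endfacet
 facet normal -0.710 0.467 -0.527
  outer loop
   vertex 0.8 4.1 3.9
   vertex 1.3 2.6 1.9
   vertex 0.6 2.1 2.4
  endloop
 endfacet
 facet normal -0.464 0.649 -0.603
  outer loop
   vertex 0.8 4.1 3.9
   vertex 1.8 5.0 4.1
   vertex 1.3 2.6 1.9
  endloop
 endfacet
 facet normal -0.956 -0.108 0.272
  outer loop
   vertex 0.8 4.1 3.9
   vertex 0.6 2.1 2.4
   vertex 1.4 0.3 4.5
  endloop
 endfacet
 facet normal -0.285 0.105 0.953
  outer loop
   vertex 0.8 4.1 3.9
   vertex 1.4 0.3 4.5
   vertex 1.8 5.0 4.1
  endloop
 endfacet
 facet normal 0.178 0.068 0.982
  outer loop
   vertex 2.8 2.4 4.1
   vertex 1.8 5.0 4.1
   vertex 1.4 0.3 4.5
  endloop
 endfacet
 facet normal 0.523 0.201 0.828
  outer loop
   vertex 2.8 2.4 4.1
   vertex 4.6 4.3 2.5
   vertex 1.8 5.0 4.1
  endloop
 endfacet
 facet normal 0.790 -0.447 0.420
  outer loop
   vertex 2.8 2.4 4.1
   vertex 1.4 0.3 4.5
   vertex 4.9 3.2 1.0
  endloop
 endfacet
 facet normal 0.806 -0.388 0.446
  outer loop
   vertex 2.8 2.4 4.1
   vertex 4.9 3.2 1.0
   vertex 4.6 4.3 2.5
  endloop
 endfacet
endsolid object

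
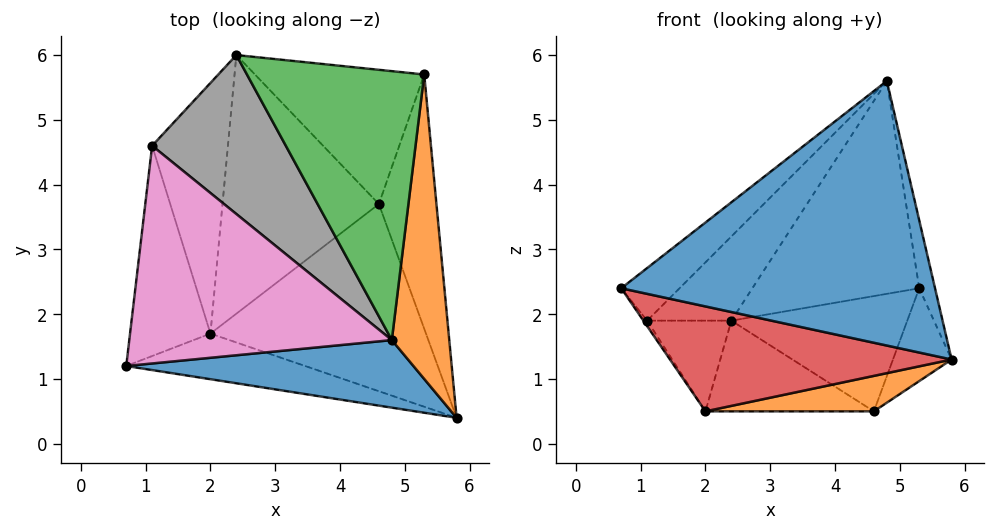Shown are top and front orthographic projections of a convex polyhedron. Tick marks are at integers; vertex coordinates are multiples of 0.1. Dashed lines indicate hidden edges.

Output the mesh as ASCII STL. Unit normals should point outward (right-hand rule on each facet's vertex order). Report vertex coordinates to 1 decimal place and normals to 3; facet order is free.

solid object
 facet normal -0.098 -0.964 0.246
  outer loop
   vertex 4.8 1.6 5.6
   vertex 0.7 1.2 2.4
   vertex 5.8 0.4 1.3
  endloop
 endfacet
 facet normal 0.976 0.048 0.214
  outer loop
   vertex 5.3 5.7 2.4
   vertex 4.8 1.6 5.6
   vertex 5.8 0.4 1.3
  endloop
 endfacet
 facet normal -0.071 0.619 0.782
  outer loop
   vertex 5.3 5.7 2.4
   vertex 2.4 6.0 1.9
   vertex 4.8 1.6 5.6
  endloop
 endfacet
 facet normal -0.224 -0.894 -0.388
  outer loop
   vertex 2.0 1.7 0.5
   vertex 5.8 0.4 1.3
   vertex 0.7 1.2 2.4
  endloop
 endfacet
 facet normal -0.827 0.015 -0.562
  outer loop
   vertex 1.1 4.6 1.9
   vertex 2.0 1.7 0.5
   vertex 0.7 1.2 2.4
  endloop
 endfacet
 facet normal -0.344 0.319 -0.883
  outer loop
   vertex 1.1 4.6 1.9
   vertex 2.4 6.0 1.9
   vertex 2.0 1.7 0.5
  endloop
 endfacet
 facet normal -0.616 0.185 0.766
  outer loop
   vertex 1.1 4.6 1.9
   vertex 0.7 1.2 2.4
   vertex 4.8 1.6 5.6
  endloop
 endfacet
 facet normal -0.450 0.418 0.789
  outer loop
   vertex 1.1 4.6 1.9
   vertex 4.8 1.6 5.6
   vertex 2.4 6.0 1.9
  endloop
 endfacet
 facet normal 0.194 0.639 -0.744
  outer loop
   vertex 4.6 3.7 0.5
   vertex 2.4 6.0 1.9
   vertex 5.3 5.7 2.4
  endloop
 endfacet
 facet normal -0.247 0.321 -0.914
  outer loop
   vertex 4.6 3.7 0.5
   vertex 2.0 1.7 0.5
   vertex 2.4 6.0 1.9
  endloop
 endfacet
 facet normal 0.843 0.184 -0.505
  outer loop
   vertex 4.6 3.7 0.5
   vertex 5.3 5.7 2.4
   vertex 5.8 0.4 1.3
  endloop
 endfacet
 facet normal 0.142 -0.184 -0.973
  outer loop
   vertex 4.6 3.7 0.5
   vertex 5.8 0.4 1.3
   vertex 2.0 1.7 0.5
  endloop
 endfacet
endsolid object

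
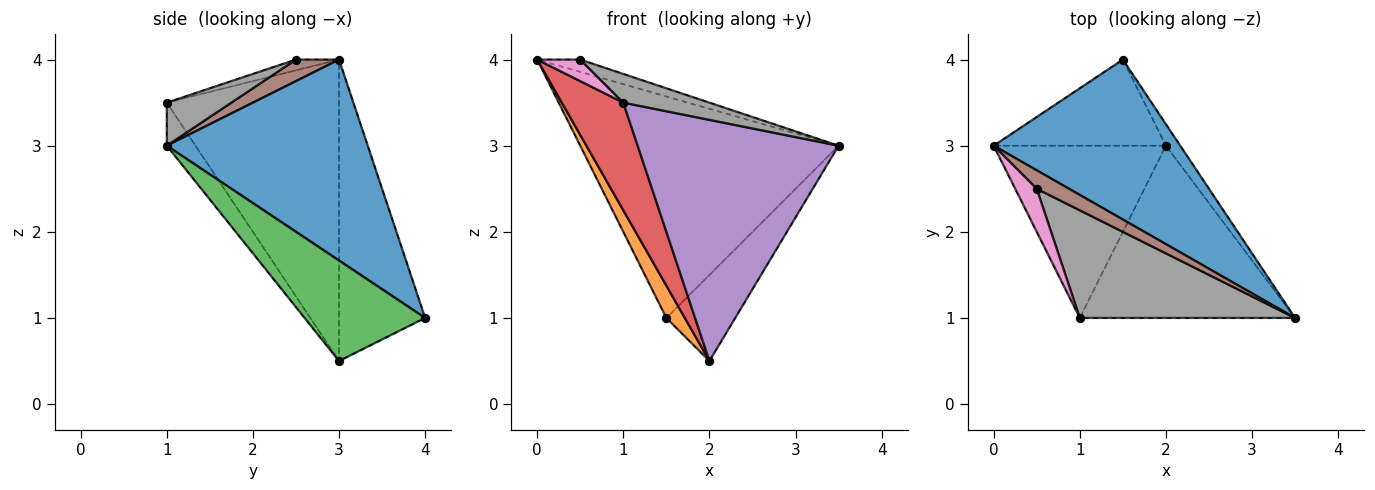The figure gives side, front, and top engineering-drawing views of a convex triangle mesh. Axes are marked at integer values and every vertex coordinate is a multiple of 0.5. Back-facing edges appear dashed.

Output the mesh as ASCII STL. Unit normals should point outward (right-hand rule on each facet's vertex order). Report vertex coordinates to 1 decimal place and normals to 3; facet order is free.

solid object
 facet normal 0.533 0.686 0.495
  outer loop
   vertex 1.5 4.0 1.0
   vertex 0.0 3.0 4.0
   vertex 3.5 1.0 3.0
  endloop
 endfacet
 facet normal -0.854 -0.183 -0.488
  outer loop
   vertex 2.0 3.0 0.5
   vertex 0.0 3.0 4.0
   vertex 1.5 4.0 1.0
  endloop
 endfacet
 facet normal 0.862 0.492 -0.123
  outer loop
   vertex 2.0 3.0 0.5
   vertex 1.5 4.0 1.0
   vertex 3.5 1.0 3.0
  endloop
 endfacet
 facet normal -0.829 -0.296 -0.474
  outer loop
   vertex 1.0 1.0 3.5
   vertex 0.0 3.0 4.0
   vertex 2.0 3.0 0.5
  endloop
 endfacet
 facet normal -0.115 -0.808 -0.577
  outer loop
   vertex 1.0 1.0 3.5
   vertex 2.0 3.0 0.5
   vertex 3.5 1.0 3.0
  endloop
 endfacet
 facet normal 0.485 0.485 0.728
  outer loop
   vertex 0.5 2.5 4.0
   vertex 3.5 1.0 3.0
   vertex 0.0 3.0 4.0
  endloop
 endfacet
 facet normal -0.408 -0.408 0.816
  outer loop
   vertex 0.5 2.5 4.0
   vertex 0.0 3.0 4.0
   vertex 1.0 1.0 3.5
  endloop
 endfacet
 facet normal 0.190 -0.253 0.949
  outer loop
   vertex 0.5 2.5 4.0
   vertex 1.0 1.0 3.5
   vertex 3.5 1.0 3.0
  endloop
 endfacet
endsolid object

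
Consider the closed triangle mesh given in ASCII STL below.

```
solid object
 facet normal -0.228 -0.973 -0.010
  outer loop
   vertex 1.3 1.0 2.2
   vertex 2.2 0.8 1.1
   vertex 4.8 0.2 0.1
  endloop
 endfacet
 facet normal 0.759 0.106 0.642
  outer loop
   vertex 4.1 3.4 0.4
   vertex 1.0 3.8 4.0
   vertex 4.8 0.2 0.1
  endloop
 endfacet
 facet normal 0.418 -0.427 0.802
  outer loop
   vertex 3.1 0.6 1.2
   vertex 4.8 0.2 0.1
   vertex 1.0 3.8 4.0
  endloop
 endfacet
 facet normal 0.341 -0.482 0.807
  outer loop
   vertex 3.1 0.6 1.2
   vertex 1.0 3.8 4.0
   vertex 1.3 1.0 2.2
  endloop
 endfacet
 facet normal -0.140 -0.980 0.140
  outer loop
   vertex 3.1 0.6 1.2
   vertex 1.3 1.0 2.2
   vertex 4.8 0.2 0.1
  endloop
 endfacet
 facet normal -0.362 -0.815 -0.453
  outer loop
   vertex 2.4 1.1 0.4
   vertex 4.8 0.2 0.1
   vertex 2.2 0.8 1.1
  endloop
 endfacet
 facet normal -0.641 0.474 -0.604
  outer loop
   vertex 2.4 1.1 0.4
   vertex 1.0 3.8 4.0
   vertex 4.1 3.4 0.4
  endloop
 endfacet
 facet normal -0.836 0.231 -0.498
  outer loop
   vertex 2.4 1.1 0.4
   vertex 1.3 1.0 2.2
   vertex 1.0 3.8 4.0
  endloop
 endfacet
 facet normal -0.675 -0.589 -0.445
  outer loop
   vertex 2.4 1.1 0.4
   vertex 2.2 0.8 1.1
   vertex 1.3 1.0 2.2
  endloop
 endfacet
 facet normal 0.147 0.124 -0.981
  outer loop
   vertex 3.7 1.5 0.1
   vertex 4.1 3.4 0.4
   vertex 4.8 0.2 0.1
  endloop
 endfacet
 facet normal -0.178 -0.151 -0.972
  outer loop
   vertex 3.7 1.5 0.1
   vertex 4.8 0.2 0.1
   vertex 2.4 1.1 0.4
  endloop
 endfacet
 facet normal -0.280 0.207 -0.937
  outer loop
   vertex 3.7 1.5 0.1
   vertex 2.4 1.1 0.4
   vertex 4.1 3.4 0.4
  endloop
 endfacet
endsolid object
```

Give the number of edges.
18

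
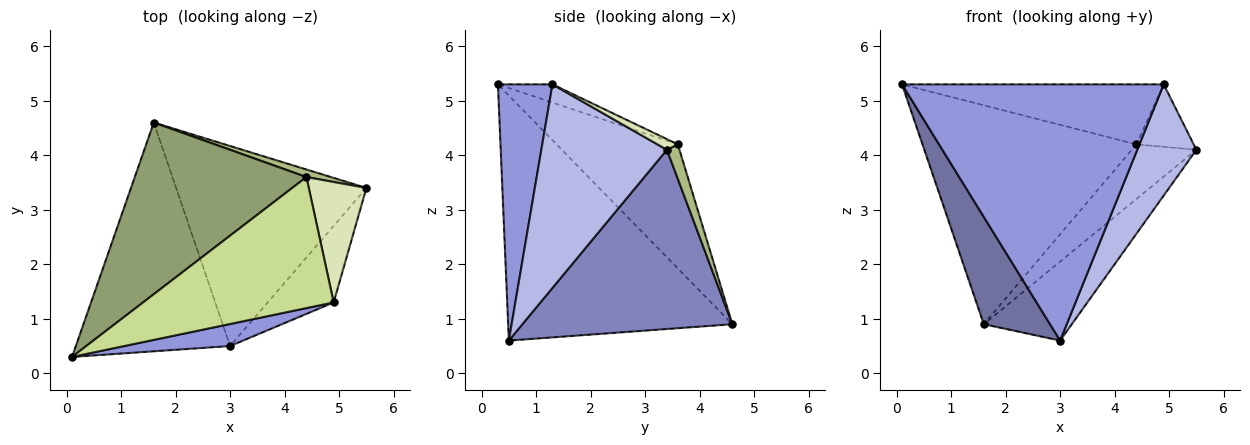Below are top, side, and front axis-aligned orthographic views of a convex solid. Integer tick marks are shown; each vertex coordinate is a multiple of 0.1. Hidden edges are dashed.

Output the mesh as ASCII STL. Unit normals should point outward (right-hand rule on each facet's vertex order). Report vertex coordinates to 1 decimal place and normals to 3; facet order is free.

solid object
 facet normal -0.821 -0.243 -0.517
  outer loop
   vertex 3.0 0.5 0.6
   vertex 0.1 0.3 5.3
   vertex 1.6 4.6 0.9
  endloop
 endfacet
 facet normal 0.659 0.276 -0.700
  outer loop
   vertex 3.0 0.5 0.6
   vertex 1.6 4.6 0.9
   vertex 5.5 3.4 4.1
  endloop
 endfacet
 facet normal 0.203 -0.976 0.084
  outer loop
   vertex 4.9 1.3 5.3
   vertex 0.1 0.3 5.3
   vertex 3.0 0.5 0.6
  endloop
 endfacet
 facet normal 0.868 -0.409 -0.281
  outer loop
   vertex 4.9 1.3 5.3
   vertex 3.0 0.5 0.6
   vertex 5.5 3.4 4.1
  endloop
 endfacet
 facet normal -0.407 0.719 0.563
  outer loop
   vertex 4.4 3.6 4.2
   vertex 1.6 4.6 0.9
   vertex 0.1 0.3 5.3
  endloop
 endfacet
 facet normal 0.189 0.973 0.134
  outer loop
   vertex 4.4 3.6 4.2
   vertex 5.5 3.4 4.1
   vertex 1.6 4.6 0.9
  endloop
 endfacet
 facet normal -0.086 0.415 0.906
  outer loop
   vertex 4.4 3.6 4.2
   vertex 0.1 0.3 5.3
   vertex 4.9 1.3 5.3
  endloop
 endfacet
 facet normal 0.162 0.454 0.876
  outer loop
   vertex 4.4 3.6 4.2
   vertex 4.9 1.3 5.3
   vertex 5.5 3.4 4.1
  endloop
 endfacet
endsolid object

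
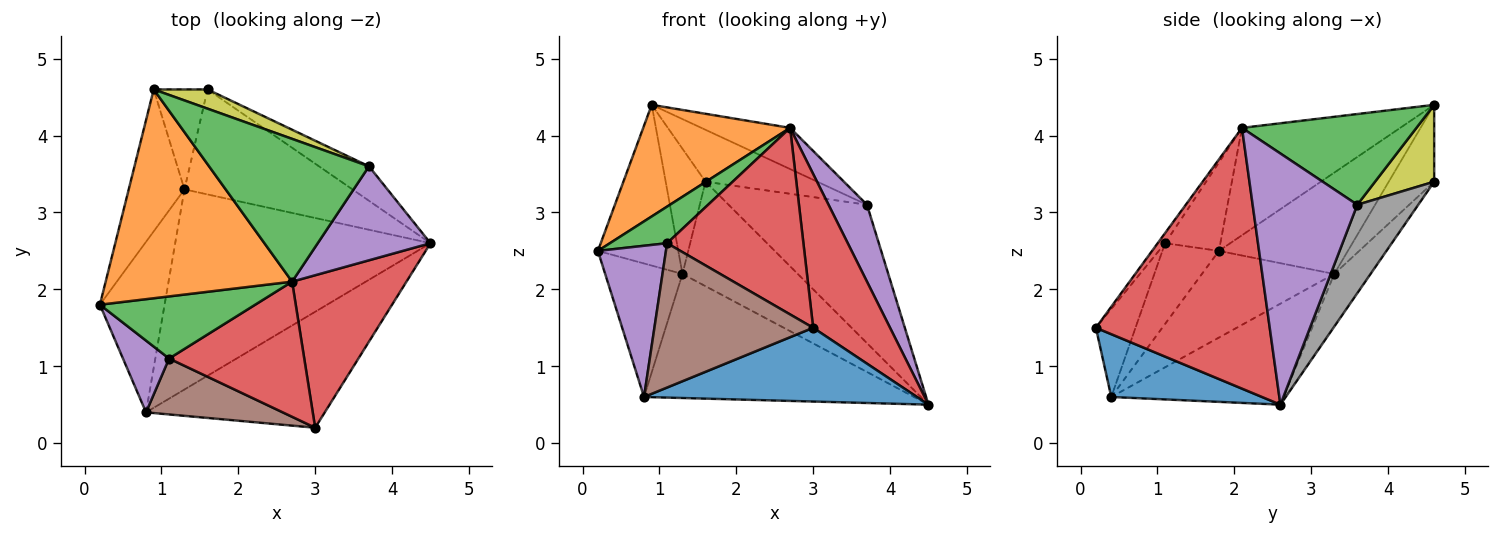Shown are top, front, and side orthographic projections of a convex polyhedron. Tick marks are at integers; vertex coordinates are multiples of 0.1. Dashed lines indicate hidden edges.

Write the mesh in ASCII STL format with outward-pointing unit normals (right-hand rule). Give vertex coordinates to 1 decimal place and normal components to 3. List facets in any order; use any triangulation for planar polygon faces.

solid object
 facet normal -0.769 0.479 -0.423
  outer loop
   vertex 1.3 3.3 2.2
   vertex 0.2 1.8 2.5
   vertex 0.9 4.6 4.4
  endloop
 endfacet
 facet normal -0.453 -0.420 0.786
  outer loop
   vertex 2.7 2.1 4.1
   vertex 0.9 4.6 4.4
   vertex 0.2 1.8 2.5
  endloop
 endfacet
 facet normal 0.479 0.243 0.844
  outer loop
   vertex 2.7 2.1 4.1
   vertex 3.7 3.6 3.1
   vertex 0.9 4.6 4.4
  endloop
 endfacet
 facet normal 0.849 -0.375 0.372
  outer loop
   vertex 2.7 2.1 4.1
   vertex 3.0 0.2 1.5
   vertex 4.5 2.6 0.5
  endloop
 endfacet
 facet normal 0.865 -0.318 0.388
  outer loop
   vertex 2.7 2.1 4.1
   vertex 4.5 2.6 0.5
   vertex 3.7 3.6 3.1
  endloop
 endfacet
 facet normal -0.217 0.689 -0.692
  outer loop
   vertex 1.6 4.6 3.4
   vertex 4.5 2.6 0.5
   vertex 1.3 3.3 2.2
  endloop
 endfacet
 facet normal -0.665 0.583 -0.466
  outer loop
   vertex 1.6 4.6 3.4
   vertex 1.3 3.3 2.2
   vertex 0.9 4.6 4.4
  endloop
 endfacet
 facet normal 0.393 0.892 -0.222
  outer loop
   vertex 1.6 4.6 3.4
   vertex 3.7 3.6 3.1
   vertex 4.5 2.6 0.5
  endloop
 endfacet
 facet normal 0.444 0.840 0.311
  outer loop
   vertex 1.6 4.6 3.4
   vertex 0.9 4.6 4.4
   vertex 3.7 3.6 3.1
  endloop
 endfacet
 facet normal -0.319 0.499 -0.806
  outer loop
   vertex 0.8 0.4 0.6
   vertex 1.3 3.3 2.2
   vertex 4.5 2.6 0.5
  endloop
 endfacet
 facet normal 0.284 -0.515 -0.809
  outer loop
   vertex 0.8 0.4 0.6
   vertex 4.5 2.6 0.5
   vertex 3.0 0.2 1.5
  endloop
 endfacet
 facet normal -0.726 0.424 -0.542
  outer loop
   vertex 0.8 0.4 0.6
   vertex 0.2 1.8 2.5
   vertex 1.3 3.3 2.2
  endloop
 endfacet
 facet normal -0.440 -0.456 0.774
  outer loop
   vertex 1.1 1.1 2.6
   vertex 2.7 2.1 4.1
   vertex 0.2 1.8 2.5
  endloop
 endfacet
 facet normal -0.044 -0.809 0.586
  outer loop
   vertex 1.1 1.1 2.6
   vertex 3.0 0.2 1.5
   vertex 2.7 2.1 4.1
  endloop
 endfacet
 facet normal -0.600 -0.723 0.343
  outer loop
   vertex 1.1 1.1 2.6
   vertex 0.2 1.8 2.5
   vertex 0.8 0.4 0.6
  endloop
 endfacet
 facet normal -0.227 -0.908 0.352
  outer loop
   vertex 1.1 1.1 2.6
   vertex 0.8 0.4 0.6
   vertex 3.0 0.2 1.5
  endloop
 endfacet
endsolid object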